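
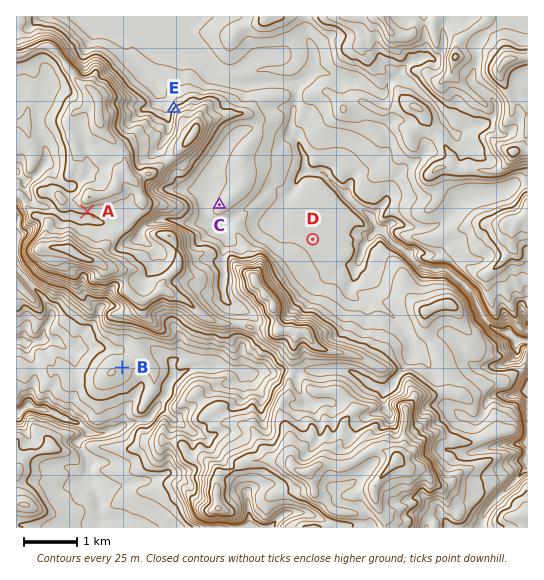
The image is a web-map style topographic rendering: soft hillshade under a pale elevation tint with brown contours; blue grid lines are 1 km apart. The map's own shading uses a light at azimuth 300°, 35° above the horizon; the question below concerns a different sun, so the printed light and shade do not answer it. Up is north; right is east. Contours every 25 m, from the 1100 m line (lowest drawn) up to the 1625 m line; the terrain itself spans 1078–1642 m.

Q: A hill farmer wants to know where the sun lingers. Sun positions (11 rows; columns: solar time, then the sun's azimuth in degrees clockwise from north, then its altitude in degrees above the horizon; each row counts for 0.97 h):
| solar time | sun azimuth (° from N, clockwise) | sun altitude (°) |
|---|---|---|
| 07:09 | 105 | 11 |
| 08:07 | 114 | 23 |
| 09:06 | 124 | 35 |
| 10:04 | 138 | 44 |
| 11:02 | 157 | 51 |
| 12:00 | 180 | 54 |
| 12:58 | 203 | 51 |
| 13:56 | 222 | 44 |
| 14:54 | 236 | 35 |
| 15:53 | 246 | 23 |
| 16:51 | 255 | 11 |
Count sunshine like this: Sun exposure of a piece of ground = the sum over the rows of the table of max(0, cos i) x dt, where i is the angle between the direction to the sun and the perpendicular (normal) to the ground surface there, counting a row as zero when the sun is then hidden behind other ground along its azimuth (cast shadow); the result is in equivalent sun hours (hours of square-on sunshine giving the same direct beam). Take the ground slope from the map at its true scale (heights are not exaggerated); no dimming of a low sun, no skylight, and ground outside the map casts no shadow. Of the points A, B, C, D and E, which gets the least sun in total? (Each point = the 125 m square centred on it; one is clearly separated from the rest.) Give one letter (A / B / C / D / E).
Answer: E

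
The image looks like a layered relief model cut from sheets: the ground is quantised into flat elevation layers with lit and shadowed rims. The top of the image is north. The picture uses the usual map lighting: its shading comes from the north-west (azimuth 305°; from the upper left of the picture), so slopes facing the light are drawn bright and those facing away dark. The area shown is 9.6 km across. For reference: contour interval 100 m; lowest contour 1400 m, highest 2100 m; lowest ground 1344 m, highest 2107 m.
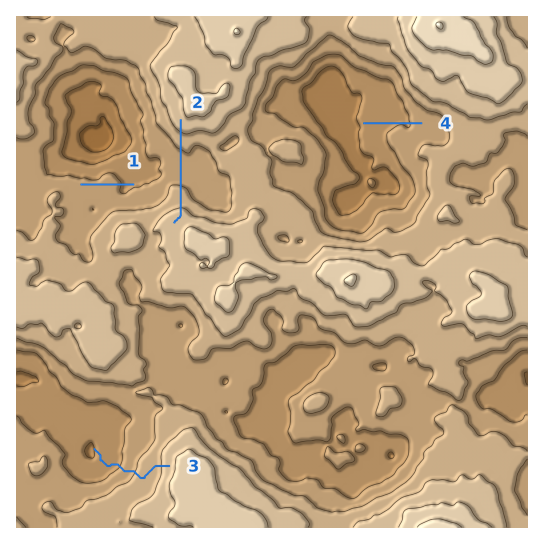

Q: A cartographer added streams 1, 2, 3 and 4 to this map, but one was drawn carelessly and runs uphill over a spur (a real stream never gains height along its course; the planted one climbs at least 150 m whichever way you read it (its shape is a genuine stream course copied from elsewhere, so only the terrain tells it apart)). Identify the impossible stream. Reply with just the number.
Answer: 2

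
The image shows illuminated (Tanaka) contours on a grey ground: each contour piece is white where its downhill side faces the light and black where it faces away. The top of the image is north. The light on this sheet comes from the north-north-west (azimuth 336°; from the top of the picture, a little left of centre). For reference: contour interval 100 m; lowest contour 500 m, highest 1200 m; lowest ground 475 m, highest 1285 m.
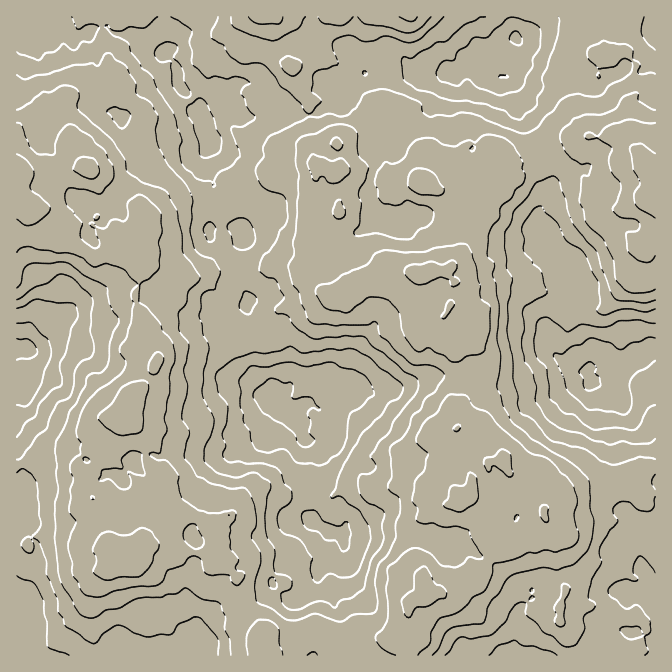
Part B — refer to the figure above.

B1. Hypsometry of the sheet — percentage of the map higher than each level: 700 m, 92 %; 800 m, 80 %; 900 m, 60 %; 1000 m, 41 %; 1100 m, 20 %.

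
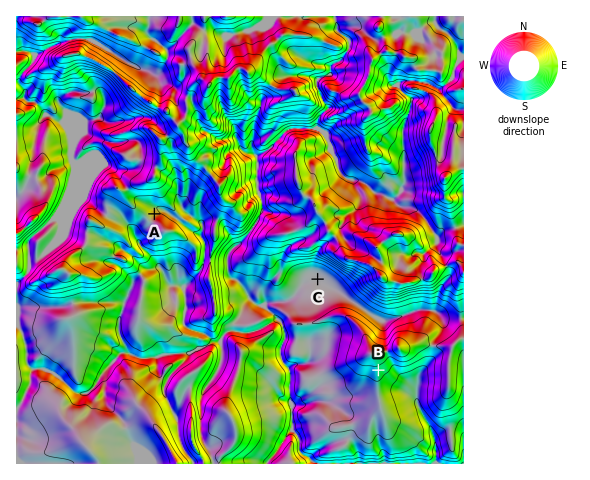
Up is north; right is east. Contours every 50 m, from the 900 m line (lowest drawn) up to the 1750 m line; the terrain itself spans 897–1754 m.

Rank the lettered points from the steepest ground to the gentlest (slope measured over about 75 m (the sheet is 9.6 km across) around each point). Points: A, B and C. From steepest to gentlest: B A C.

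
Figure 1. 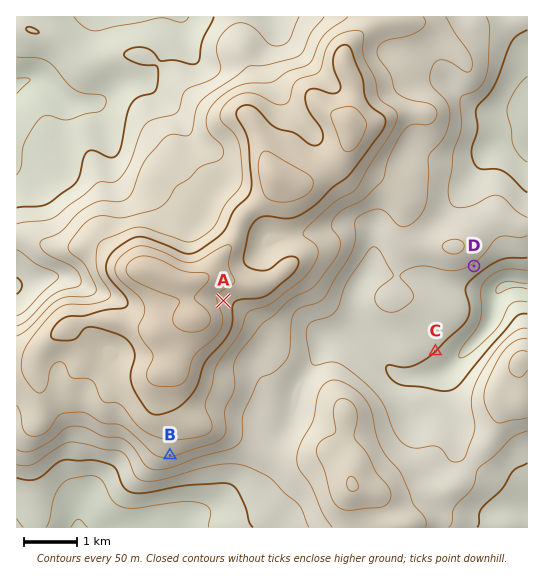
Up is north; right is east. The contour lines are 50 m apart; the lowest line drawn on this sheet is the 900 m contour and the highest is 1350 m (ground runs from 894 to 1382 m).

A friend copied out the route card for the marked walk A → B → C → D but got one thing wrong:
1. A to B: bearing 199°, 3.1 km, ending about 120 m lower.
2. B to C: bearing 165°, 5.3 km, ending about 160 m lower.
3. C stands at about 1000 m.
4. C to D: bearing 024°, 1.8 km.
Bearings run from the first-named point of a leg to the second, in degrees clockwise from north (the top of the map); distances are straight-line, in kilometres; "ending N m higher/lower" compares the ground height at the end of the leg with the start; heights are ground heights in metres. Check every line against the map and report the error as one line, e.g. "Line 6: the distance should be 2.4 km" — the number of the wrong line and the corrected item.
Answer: Line 2: the bearing should be 069°.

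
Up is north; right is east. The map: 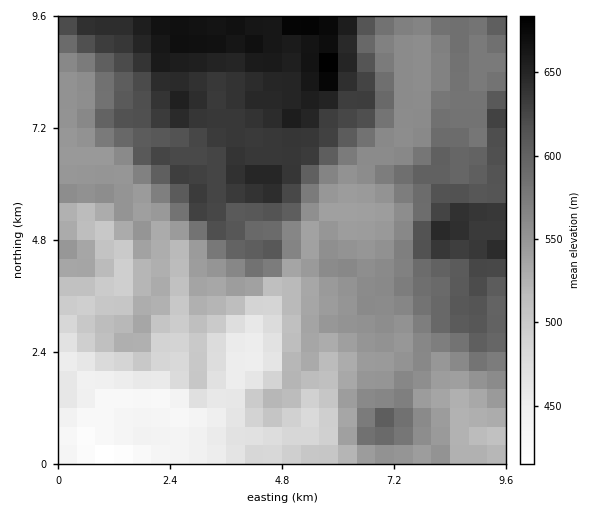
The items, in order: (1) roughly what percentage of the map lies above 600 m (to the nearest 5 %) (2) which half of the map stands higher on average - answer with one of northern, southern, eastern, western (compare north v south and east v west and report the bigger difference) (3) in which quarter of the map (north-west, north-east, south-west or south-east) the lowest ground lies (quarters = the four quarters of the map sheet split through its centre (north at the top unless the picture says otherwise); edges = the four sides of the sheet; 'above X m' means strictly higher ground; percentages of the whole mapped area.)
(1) Ground above 600 m makes up about 30 % of the sheet.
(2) On average the northern half of the map is the higher ground.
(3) The lowest ground is in the south-west quarter.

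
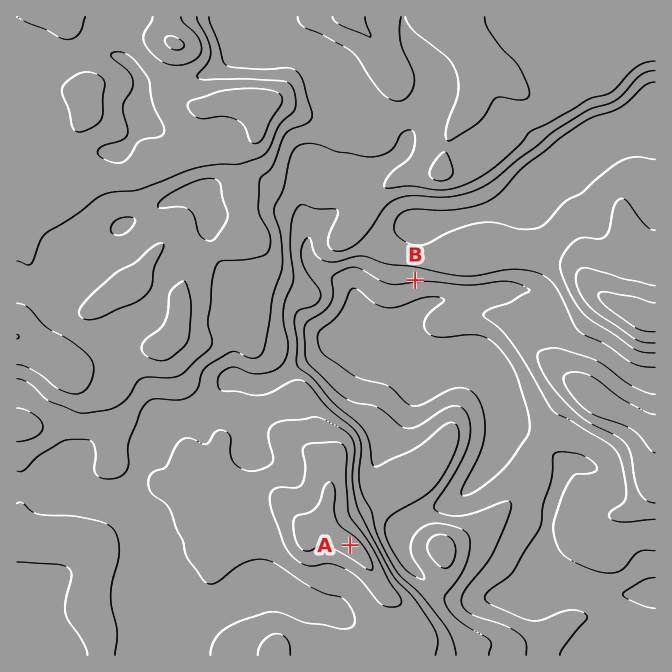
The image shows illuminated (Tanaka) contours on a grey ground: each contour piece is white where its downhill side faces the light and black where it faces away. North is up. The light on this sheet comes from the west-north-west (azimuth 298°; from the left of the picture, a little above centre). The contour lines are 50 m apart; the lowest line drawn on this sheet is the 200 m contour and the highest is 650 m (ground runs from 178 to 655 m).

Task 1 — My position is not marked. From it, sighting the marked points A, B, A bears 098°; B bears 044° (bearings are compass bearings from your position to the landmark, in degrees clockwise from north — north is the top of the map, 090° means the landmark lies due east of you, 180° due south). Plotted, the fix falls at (182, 522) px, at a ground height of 460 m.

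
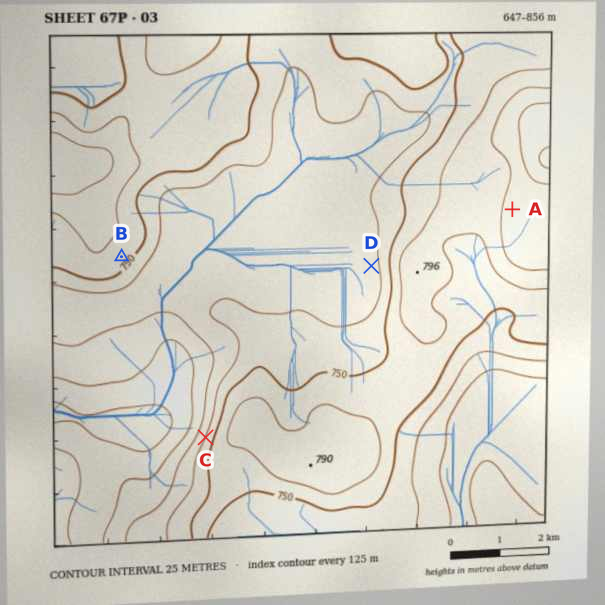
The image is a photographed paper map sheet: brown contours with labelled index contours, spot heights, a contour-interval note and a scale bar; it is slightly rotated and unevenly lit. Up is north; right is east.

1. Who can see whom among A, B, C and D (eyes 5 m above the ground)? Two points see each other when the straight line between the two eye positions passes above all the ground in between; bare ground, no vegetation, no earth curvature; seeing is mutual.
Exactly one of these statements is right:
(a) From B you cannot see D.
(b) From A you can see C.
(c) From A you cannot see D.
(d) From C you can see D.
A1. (c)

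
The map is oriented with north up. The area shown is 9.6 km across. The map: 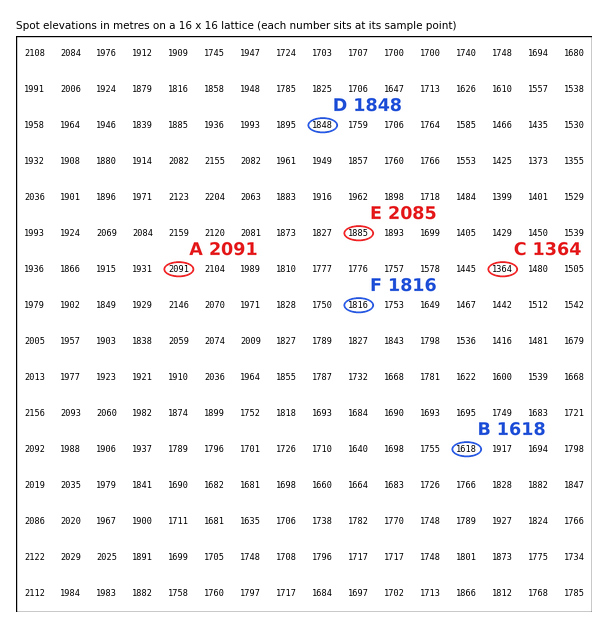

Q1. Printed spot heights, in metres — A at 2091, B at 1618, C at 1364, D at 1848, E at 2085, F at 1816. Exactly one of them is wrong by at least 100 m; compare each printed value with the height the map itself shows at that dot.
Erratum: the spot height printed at E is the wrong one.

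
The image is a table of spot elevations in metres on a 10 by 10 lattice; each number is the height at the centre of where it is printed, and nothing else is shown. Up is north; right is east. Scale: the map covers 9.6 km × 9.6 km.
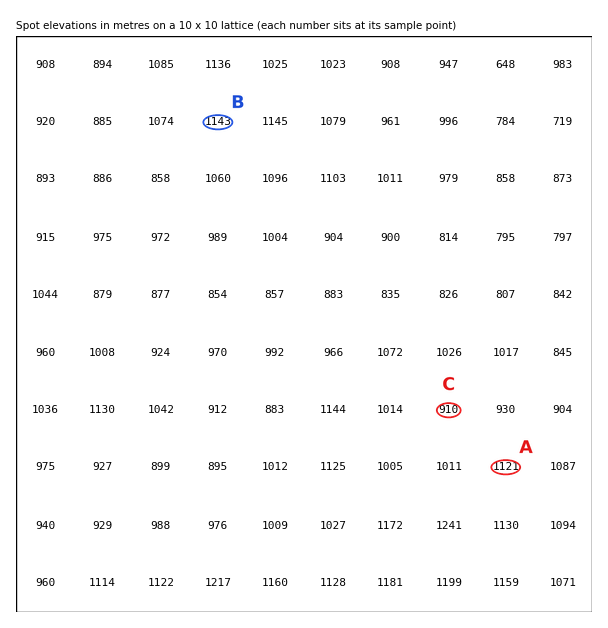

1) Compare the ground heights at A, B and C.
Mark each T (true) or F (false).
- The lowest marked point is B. F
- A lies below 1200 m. T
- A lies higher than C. T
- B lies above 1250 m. F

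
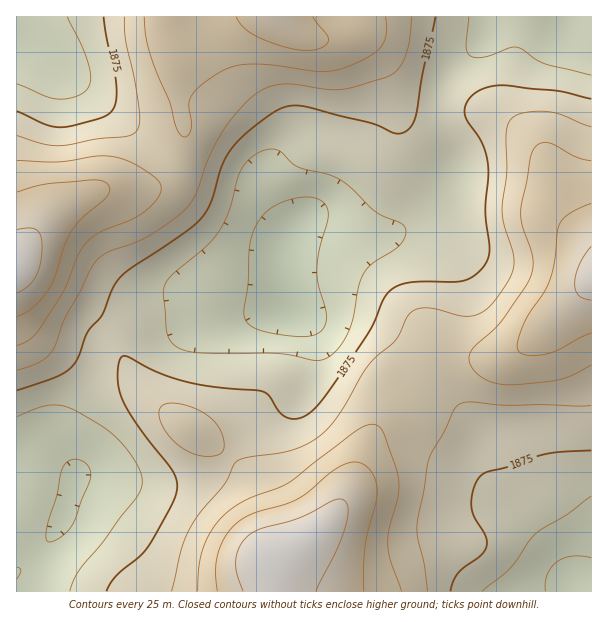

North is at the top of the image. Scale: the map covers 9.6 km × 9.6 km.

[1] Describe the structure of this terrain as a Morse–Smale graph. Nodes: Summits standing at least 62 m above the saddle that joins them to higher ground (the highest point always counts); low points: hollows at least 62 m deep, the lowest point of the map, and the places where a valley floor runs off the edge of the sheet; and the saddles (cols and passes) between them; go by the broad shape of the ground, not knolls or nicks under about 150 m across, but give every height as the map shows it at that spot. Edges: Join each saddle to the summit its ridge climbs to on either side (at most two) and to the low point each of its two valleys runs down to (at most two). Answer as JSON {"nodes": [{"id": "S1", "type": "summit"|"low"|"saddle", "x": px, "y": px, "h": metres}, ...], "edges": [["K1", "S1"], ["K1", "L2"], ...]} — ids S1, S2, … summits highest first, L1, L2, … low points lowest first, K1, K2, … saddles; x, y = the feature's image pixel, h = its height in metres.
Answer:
{"nodes": [
{"id": "S1", "type": "summit", "x": 284, "y": 554, "h": 1989},
{"id": "S2", "type": "summit", "x": 17, "y": 266, "h": 1987},
{"id": "S3", "type": "summit", "x": 591, "y": 276, "h": 1984},
{"id": "L1", "type": "low", "x": 288, "y": 306, "h": 1808},
{"id": "L2", "type": "low", "x": 570, "y": 581, "h": 1819},
{"id": "L3", "type": "low", "x": 18, "y": 38, "h": 1831},
{"id": "K1", "type": "saddle", "x": 176, "y": 164, "h": 1920},
{"id": "K2", "type": "saddle", "x": 420, "y": 377, "h": 1911},
{"id": "K3", "type": "saddle", "x": 110, "y": 335, "h": 1873},
{"id": "K4", "type": "saddle", "x": 443, "y": 119, "h": 1868}],
"edges": [["K1", "S2"], ["K1", "L1"], ["K1", "L3"], ["K2", "S1"], ["K2", "S3"], ["K2", "L1"], ["K2", "L2"], ["K3", "S1"], ["K3", "S2"], ["K3", "L1"], ["K4", "S2"], ["K4", "S3"], ["K4", "L1"]]}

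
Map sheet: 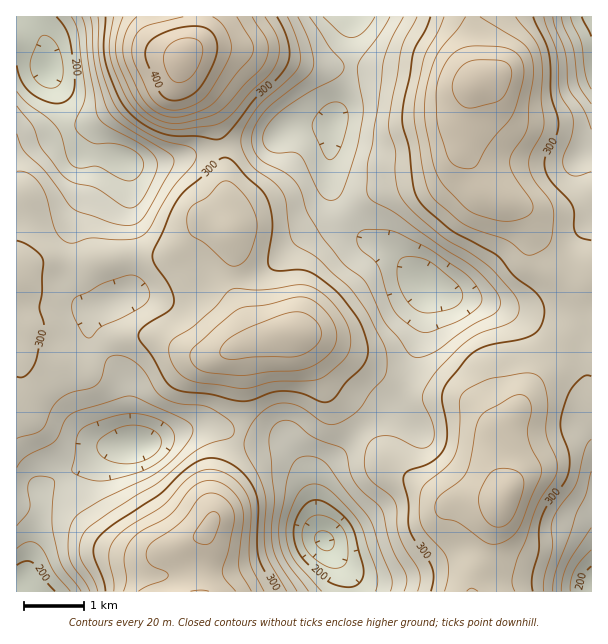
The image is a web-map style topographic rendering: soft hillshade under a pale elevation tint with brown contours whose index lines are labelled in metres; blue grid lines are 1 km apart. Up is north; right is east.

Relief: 155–430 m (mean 290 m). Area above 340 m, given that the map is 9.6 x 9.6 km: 16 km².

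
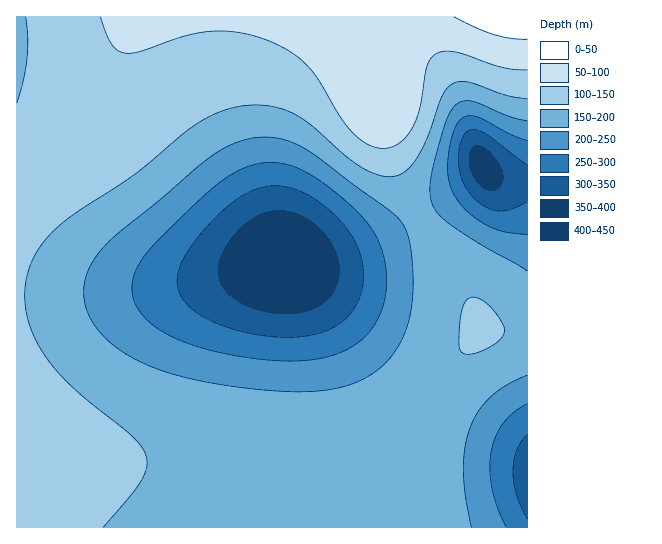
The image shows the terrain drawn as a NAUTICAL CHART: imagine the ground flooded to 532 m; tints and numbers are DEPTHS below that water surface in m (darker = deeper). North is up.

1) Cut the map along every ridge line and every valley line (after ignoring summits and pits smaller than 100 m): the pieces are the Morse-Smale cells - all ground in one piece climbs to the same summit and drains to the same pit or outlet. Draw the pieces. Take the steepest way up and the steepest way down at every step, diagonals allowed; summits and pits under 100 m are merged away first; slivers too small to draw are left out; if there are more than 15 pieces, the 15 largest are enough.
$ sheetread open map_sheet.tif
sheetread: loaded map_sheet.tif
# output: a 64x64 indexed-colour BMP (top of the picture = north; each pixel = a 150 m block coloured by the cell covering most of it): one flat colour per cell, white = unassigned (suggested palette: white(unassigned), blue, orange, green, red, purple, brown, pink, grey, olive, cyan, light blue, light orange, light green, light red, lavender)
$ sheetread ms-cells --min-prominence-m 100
<image width="64" height="64" href="data:image/bmp;base64,Qk12CAAAAAAAAHYAAAAoAAAAQAAAAEAAAAABAAQAAAAAAAAIAAATCwAAEwsAABAAAAAAAAAA////ALR3HwAOf/8ALKAsACgn1gC9Z5QAS1aMAMJ34wB/f38AIr28AM++FwDox64AeLv/AIrfmACWmP8A1bDFACIiIiIiIiIiIiIiIiIiIiIiIiIiIiIiIiIiIiIiIiIiIiIiIiIiIiIiIiIiIiIiIiIiIiIiIiIiIiIiIiIiIiIiIiIiIiIiIiIiIiIiIiIiIiIiIiIiIiIiIiIiIiIiIiIiIiIiIiIiIiIiIiIiIiIiIiIiIiIiIiIiIiIiIiIiIiIiIiIiIiIiIiIiIiIiIiIiIiIiIiIiIiIiIiIiIiIiIiIiIiIiIiIiIiIiIiIiIiIiIiIiIiIiIiIiIiIiIiIiIiIiIiIiIiIiIiIiIiIiIiIiIiIiIiIiIiIiIiIiIiIiIiIiIiIiIiIiIiIiIiIiIiIiIiIiIiIiIiIiIiIiIiIiIhERERERERERERERERESIiIiIiIiIiIiIiIiIiIiERERERERERERERERERERERERERIiIiIiIiIiIiIiEREREREREREREREREREREREREREREREiIiIiIiIiIiIRERERERERERERERERERERERERERERERESIiIiIiIiIhEREREREREREREREREREREREREREREREREiIiIiIiIiERERERERERERERERERERERERERERERERERIiIiIiIiIRERERERERERERERERERERERERERERERERESIiIiIiIhERERERERERERERERERERERERERERERERERIiIiIiIiEREREREREREREREREREREREREREREREREREiIiIiIiIRERERERERERERERERERERERERERERERERERIiIiIiIhEREREREREREREREREREREREREREREREREREiIiIiIiERERERERERERERERERERERERERERERERERERIiIiIiIRERERERERERERERERERERERERERERERERERESIiIiIhERERERERERERERERERERERERERERERERERERIiIiIiERERERERERERERERERERERERERERERERERERESIiIiIREREREREREREREREREREREREREREREREREREREiIiIhERERERERERERERERERERERERERERERERERERERIiIiEREREREREREREREREREREREREREREREREREREREzMzMRERERERERERERERERERERERERERERERERERERETMzMxERERERERERERERERERERERERERERERERERERETMzMzERERERERERERERERERERERERERERERERERERERMzMzMRERERERERERERERERERERERERERERERERERERMzMzMxEREREREREREREREREREREREREREREREREREREzMzMzEREREREREREREREREREREREREREREREREREREzMzMzMRERERERERERERERERERERERERERERERERERETMzMzMxERERERERERERERERERERERERERERERERERETMzMzMzERERERERERERERERERERERERERERERERERETMzMzMzMRERERERERERERERERERERERERERERERERERMzMzMzMxERERERERERERERERERERERERERERERERERMzMzMzMzERERERERERERERERERERERERERERERERERMzMzMzMzMREREREREREREREREREREREREREREREREREzMzMzMzMxEREREREREREREREREREREREREREREREREzMzMzMzMzERERERERERERERERERERERERERERERERETMzMzMzMzMRERERERERERERERERERERERERERERERETMzMzMzMzMxERERERERERERERERERERERERERERERERMzMzMzMzMzERERERERERERERERERERERERERERERERMzMzMzMzMzMREREREREREREREREREREREREREREREREzMzMzMzMzMxEREREREREREREREREREREREREREREREzMzMzMzMzMzERERERERERERERERERERERERERERERETMzMzMzMzMzMRERERERERERERERERERERERERERERERMzMzMzMzMzMxEREREREREREREREREREREREREREREREzMzMzMzMzMzEREREREREREREREREREREREREREREREzMzMzMzMzMzMRERERERERERERERERERERERERERERETMzMzMzMzMzMxERERERERERERERERERERERERERERERMzMzMzMzMzMzEREREREREREREREREREREREREREREREzMzMzMzMzMzMRERERERERERERERERERERERERERERETMzMzMzMzMzMxERERERERERERERERERERERERERERERMzMzMzMzMzMzEREREREREREREREREREREREREREREREzMzMzMzMzMzMRERERERERERERERERERERERERERERETMzMzMzMzMzMxERERERERERERERERERERERERERERERMzMzMzMzMzMzEREREREREREREREREREREREREREREREzMzMzMzMzMzMRERERERERERERERERERERERERERERETMzMzMzMzMzMxERERERERERERERERERERERERERERERMzMzMzMzMzMzEREREREREREREREREREREREREREREREzMzMzMzMzMzMRERERERERERERERERERERERERERERETMzMzMzMzMzMxEREREREREREREREREREREREREREREREzMzMzMzMzMz"/>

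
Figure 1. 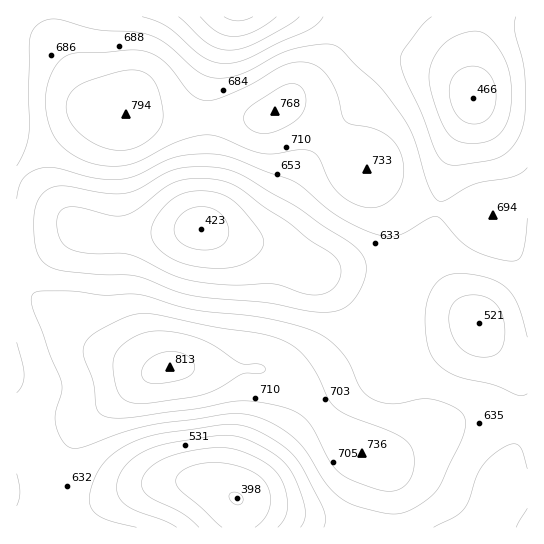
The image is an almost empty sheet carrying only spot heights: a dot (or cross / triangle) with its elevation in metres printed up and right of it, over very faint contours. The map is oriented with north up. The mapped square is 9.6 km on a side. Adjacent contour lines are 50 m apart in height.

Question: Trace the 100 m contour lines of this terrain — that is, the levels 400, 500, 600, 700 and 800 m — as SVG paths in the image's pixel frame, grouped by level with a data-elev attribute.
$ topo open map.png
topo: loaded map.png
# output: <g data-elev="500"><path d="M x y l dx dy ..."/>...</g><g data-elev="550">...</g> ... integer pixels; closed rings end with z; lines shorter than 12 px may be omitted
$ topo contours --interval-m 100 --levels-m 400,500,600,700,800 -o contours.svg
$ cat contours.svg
<g data-elev="400"><path d="M237 505l-7-6-1-4 2-2 7 0 4 4 0 6z"/></g><g data-elev="500"><path d="M199 527l-17-14-35-18-5-8 0-8 8-12 16-9 24-7 29-4 15 2 17 6 16 9 11 10 7 13 3 18-3 12-7 10"/><path d="M202 267l-19-4-16-7-12-11-4-11 3-13 12-16 13-10 15-4 21 1 16 7 11 10 13 16 6 9 3 7-1 6-4 6-7 6-9 5-17 4z"/><path d="M470 124l-8-4-7-7-5-12-1-12 3-10 5-7 8-4 9-2 9 3 7 6 5 11 1 13-3 12-6 8-8 4z"/><path d="M276 17l-22 15-11 3-9 2-9-2-8-3-17-15"/></g><g data-elev="600"><path d="M137 527l-32-8-9-5-5-7-2-9 3-12 6-15 8-10 17-14 24-10 20-5 63-8 15 2 14 6 22 12 12 11 10 14 20 38 3 11-2 9"/><path d="M434 527l21-10 8-7 6-9 6-22 5-10 9-10 12-10 10-5 7 1 4 6 5 18"/><path d="M527 508l-11 19"/><path d="M17 474l3 19-3 13"/><path d="M527 394l-4 1-5 0-25-10-34-8-12-6-10-8-7-12-4-18 0-23 4-17 9-13 7-4 7-2 21 1 21 6 11 7 8 10 7 15 6 24"/><path d="M17 342l6 23 1 10-2 11-5 7"/><path d="M311 311l-44-8-76-8-16-4-29-12-12-3-41-2-28-3-12-3-11-7-6-12-2-27 3-19 8-11 12-6 12 0 37 7 16 1 15-4 28-17 16-5 32-1 22 5 64 37 23 16 29 18 12 14 3 9-1 11-5 13-8 12-7 6-10 3-10 1z"/><path d="M323 17l-7 8-10 6-27 11-32 17-10 3-11 2-11-2-10-4-37-31-11-6-15-4"/><path d="M516 17l-1 14 8 31 2 20 0 32-4 19-9 14-11 10-12 4-34 4-10-2-8-10-16-40-16-35-4-13 0-8 2-7 18-24 11-9"/></g><g data-elev="700"><path d="M388 491l7 0 7-3 5-5 4-6 3-8 0-10-1-8-3-6-6-6-8-5-45-17-14-8-8-10-11-24-10-14-10-11-12-8-25-8-43-6-59-13-16-2-14 3-19 9-17 10-8 8-2 6 0 6 10 27 3 25 3 6 4 3 11 2 17-1 66-8 42-8 18 1 25 5 15 5 10 9 8 10 15 31 11 12 19 9 18 7z"/><path d="M366 207l9 0 8-2 8-6 7-8 4-8 2-9-1-11-2-9-7-12-11-9-13-6-19-3-6-3-3-6-4-20-6-12-8-12-10-6-13-3-15 2-43 24-22 10-12 3-8-1-7-4-7-6-15-20-9-9-10-7-12-4-12 0-58 4-6 3-6 4-8 14-4 12-2 14 2 14 3 14 5 9 7 8 10 8 12 7 22 5 21-1 14-4 37-20 27-6 14 2 31 13 13 4 11 0 23-4 10 0 7 3 4 4 11 24 9 12 13 9z"/></g><g data-elev="800"><path d="M151 383l19-1 17-5 7-7-1-8-6-7-10-3-11 0-11 3-9 7-4 9 2 8z"/></g>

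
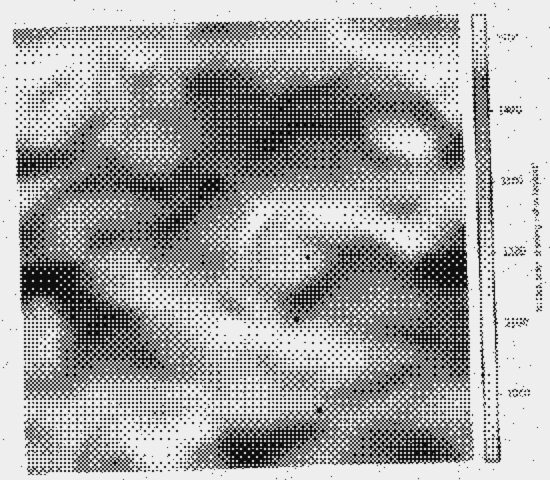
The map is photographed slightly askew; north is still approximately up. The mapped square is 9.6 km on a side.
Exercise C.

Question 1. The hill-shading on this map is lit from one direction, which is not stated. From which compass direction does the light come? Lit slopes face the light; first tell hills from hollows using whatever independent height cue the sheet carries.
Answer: S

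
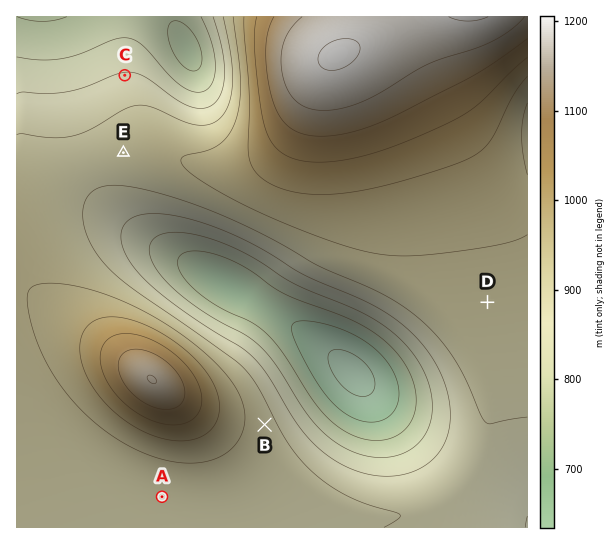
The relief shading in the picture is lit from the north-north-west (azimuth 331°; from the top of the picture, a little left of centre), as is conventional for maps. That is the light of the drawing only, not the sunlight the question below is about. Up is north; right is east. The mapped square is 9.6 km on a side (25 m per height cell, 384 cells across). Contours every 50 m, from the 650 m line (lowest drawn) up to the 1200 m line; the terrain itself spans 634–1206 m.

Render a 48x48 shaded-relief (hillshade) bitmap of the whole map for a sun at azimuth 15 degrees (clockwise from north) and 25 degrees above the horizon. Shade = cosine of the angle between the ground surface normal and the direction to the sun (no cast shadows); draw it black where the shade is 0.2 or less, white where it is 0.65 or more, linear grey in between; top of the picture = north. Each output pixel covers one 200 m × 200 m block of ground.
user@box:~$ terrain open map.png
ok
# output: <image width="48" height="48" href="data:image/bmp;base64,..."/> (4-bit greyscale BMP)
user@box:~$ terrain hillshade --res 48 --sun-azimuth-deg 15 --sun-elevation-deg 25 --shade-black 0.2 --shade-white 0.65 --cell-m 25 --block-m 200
<image width="48" height="48" href="data:image/bmp;base64,Qk32BAAAAAAAAHYAAAAoAAAAMAAAADAAAAABAAQAAAAAAIAEAAATCwAAEwsAABAAAAAAAAAAAAAAABEREQAiIiIAMzMzAERERABVVVUAZmZmAHd3dwCIiIgAmZmZAKqqqgC7u7sAzMzMAN3d3QDu7u4A////AHd3d3d3d3d3d3d3d3d3d3d3d3d3d4iIh3d3d3d3d3d3d3d3d3d3d3iIiIiHd3iId3d3d3d3d3d3d3d3d3d3eIiZmZiIh3d3d3d3d3d3d3d2Znd3d3d3iZqqqqmYiHd3d3d3d3d3d2ZmZmZ3d3eImqu7u6qZiHd3d3d3d3d3ZmVVVWZnd3iJq7vMu6qZiHd3d3d3d3d2ZVREVVZnd4iavMzMy7qZiHd3d3d3d3ZlVEMzRVZnd4mrzMzMu6qYiHd3d3d3d2ZVQyIjRVZ3eJq7zMzMu6mIh3d3d3d3d2VEMhIjRWd4iau8zMzLupiHd3d3d3d3dmVDIRI0VniImqu8zMy6qYh3Zmd3d3d3ZlQyESNFeImZmrvMzLuqmHdmZmd3d3d3ZVQyIjVomaqaq7vMy7qYd2VVVmZ3d3d2ZVQzNGeaq7qqu7zMu6mHZVREVWd3d3d2ZVRFZ5q8zMu7vMzLqpdlVENERWd3d3d2ZlVnirzd3czMzMy6mHZUMzM0RWd3d3d3ZmeJrN7u7d3dzMuph1QyIiI0Vnd3d3d3d3iaze7u7t3d3LqYZUMhESI0Vnd3d3d3eImrze7u7u3dy6l2QyERESM1Z3d3d3d3iJq83e7u7u3cuodUIRAAESNFZ3d3d3d4iJq83e7u7dzLmGUyEQABEjRWd3d3d3eIiZq8zd3d3MupdkMhEAESI0Vnd3d3d3iIiZq7zM3My6l2UyIRERIjRVZ3d3d3d3iIiZqrvMy7qXZUMhEREiNEVmd3d3d3d4iIiZqqu7qZdlQyEREiM0RWZ3d3d3d3d4iImZmqqph2VDIRERIzRVZmd3d3d3d3d4iIiZmZmHZUMhERESNEVWZmd3d3d3d3d4iIiZmId2VDIRERIjRFVmZmd3d3d3d3d4iIiIiHZlQyIREiM0RVZmZmZ3d3d3d3d4iIiId2ZUMyIiIzREVVZmZmZmZ3d3d3d4iIiHdmVEMzMzRERVVVVmZmZmZmd3d3d4iIh3dmVURERFVVVVVVVVZmZmZmZnd3eIiIh3dmVVVVVmZmVVVVVVVWZmZmZmd3eIiIh3d2ZmZmd3d2ZVVVVVVVVmZmZmd3iIiIiHd3dnd3iIh2ZVVVVVVVVWZmZmd3iJmIiIh3d3iJmZiHZVRERFVVVVVmZmZ3iJmZiIiIiIiaqqmHZVREREVVVVVWZmZ3iJmZmZiIiJmru6mHVUREREVVVVVWZmZ3iJmZmZmZmZq8zLmGVURERFVVVVVVZmZnd5mZmZmZmavMzKl2VERVVVVVVVVVVmZmd5qpmZmZmqvMy6hlREVVVVVVVVVVVVZmZqqqqZmZqrzMyoZURFVWZmZmZmVVVVVVVaqqqZmZqrvLuXVERVZmZmZmZmZlVVVVVaqqqZmZqru6l1QzRWZ3d3d3ZmZlVVVVRKqqmZmZqqqpdUMzRmd3iHd3d2ZmVVVERKqZmZmZqqmXZDI0VniIiIiId3ZmVVVERJmZmZmZmZmGUyM1Z4iJmZiIh3dmZVVVVZmZmZmZmZh2QzNFZ4mZmZmIiHdmZVVVVQ=="/>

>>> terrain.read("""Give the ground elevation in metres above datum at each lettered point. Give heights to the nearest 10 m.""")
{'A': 920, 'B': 920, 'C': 850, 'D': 930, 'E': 920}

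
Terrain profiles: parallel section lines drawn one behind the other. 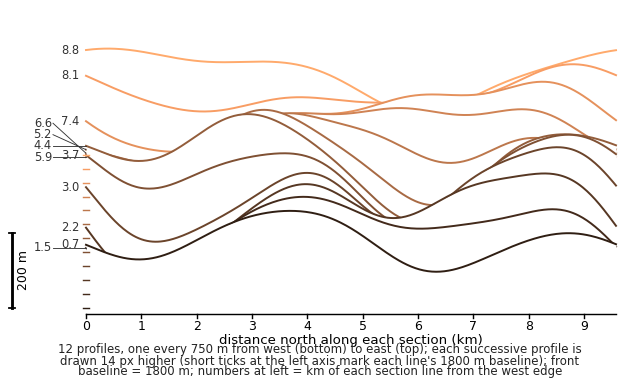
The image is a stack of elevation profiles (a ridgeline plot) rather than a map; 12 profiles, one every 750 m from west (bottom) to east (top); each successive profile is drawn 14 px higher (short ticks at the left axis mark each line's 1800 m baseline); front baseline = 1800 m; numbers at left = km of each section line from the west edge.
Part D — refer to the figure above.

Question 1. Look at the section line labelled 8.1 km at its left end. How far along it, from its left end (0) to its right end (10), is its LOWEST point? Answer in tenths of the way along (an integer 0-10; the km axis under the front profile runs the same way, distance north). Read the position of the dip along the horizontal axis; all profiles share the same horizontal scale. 2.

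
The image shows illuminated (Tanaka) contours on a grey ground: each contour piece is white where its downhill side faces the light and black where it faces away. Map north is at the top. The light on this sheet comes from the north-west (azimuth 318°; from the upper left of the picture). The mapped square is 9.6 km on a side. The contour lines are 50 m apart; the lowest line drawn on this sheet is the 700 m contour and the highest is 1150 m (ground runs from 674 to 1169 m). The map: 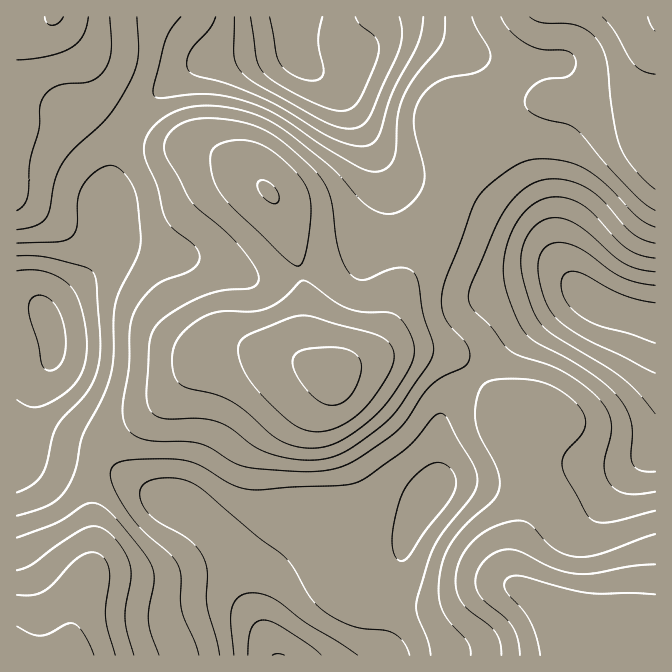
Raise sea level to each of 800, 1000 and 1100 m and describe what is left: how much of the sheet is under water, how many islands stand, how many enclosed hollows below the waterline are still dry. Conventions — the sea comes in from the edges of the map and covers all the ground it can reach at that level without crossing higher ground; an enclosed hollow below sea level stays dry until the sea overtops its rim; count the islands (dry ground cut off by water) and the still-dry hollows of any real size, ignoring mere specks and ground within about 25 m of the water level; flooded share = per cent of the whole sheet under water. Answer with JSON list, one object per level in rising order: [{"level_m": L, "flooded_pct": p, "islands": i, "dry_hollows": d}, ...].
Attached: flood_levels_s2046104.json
[{"level_m": 800, "flooded_pct": 10, "islands": 0, "dry_hollows": 0}, {"level_m": 1000, "flooded_pct": 71, "islands": 1, "dry_hollows": 0}, {"level_m": 1100, "flooded_pct": 94, "islands": 1, "dry_hollows": 0}]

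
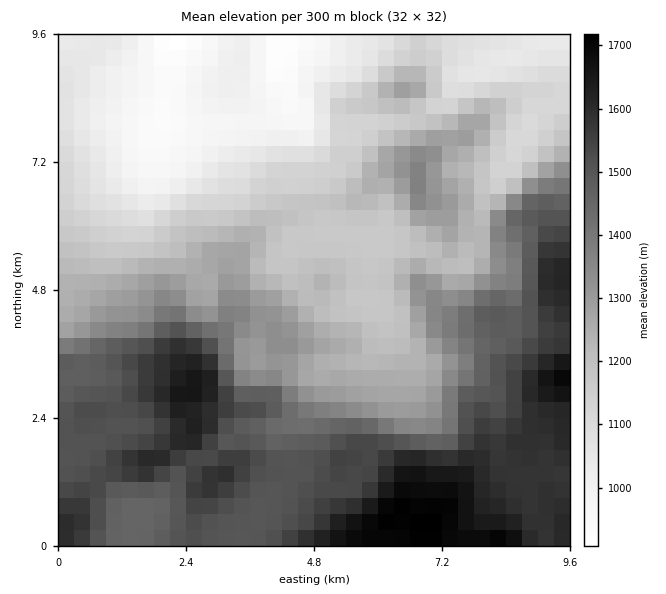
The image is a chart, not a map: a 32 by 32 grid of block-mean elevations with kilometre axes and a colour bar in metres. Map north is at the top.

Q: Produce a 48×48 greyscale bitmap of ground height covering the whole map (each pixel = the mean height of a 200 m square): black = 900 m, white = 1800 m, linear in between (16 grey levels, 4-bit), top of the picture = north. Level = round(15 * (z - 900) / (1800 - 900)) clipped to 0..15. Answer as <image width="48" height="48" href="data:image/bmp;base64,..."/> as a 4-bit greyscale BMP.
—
<image width="48" height="48" href="data:image/bmp;base64,Qk32BAAAAAAAAHYAAAAoAAAAMAAAADAAAAABAAQAAAAAAIAEAAATCwAAEwsAABAAAAAAAAAAAAAAABEREQAiIiIAMzMzAERERABVVVUAZmZmAHd3dwCIiIgAmZmZAKqqqgC7u7sAzMzMAN3d3QDu7u4A////AMu6qZmaqqqqqqqrvMzd3d3d7d3d3tzLzMy7qZmZqqqqqqqru7zd3d3e7t3d3dy7zMy7qZmZqqqqqqqqq7zN3e7u7t3czMy7zLu7qZmZqru6qqqqq7u8zd7t3t3czMu7zLu7qZmZqru7qqqqq7u7vN3d3d3czMu7y6u7qqqqqru7uqqqqqu7u83d3d3czLu7u6qru7u7qrvMu6qqqqu7u8zd3d3My7u7u6qqu7zMuqu7u6qqqqu7u7zNzMzMu7u7u6qqq7vMy7qru7qqqqu7u7vMu7vMu7u7vKqqqru7zMuqqqqaqqq7u7uqqqq7u7y7zKqqqqqrvMy6qqmZmZqqqqmYiJm7u7zLzKqqqqqrvMzLqqmZmZmZmYh3eIm7u7vMzKqrqqq7zMy7uqqZmIiId3d3d4m7qrvMzKqqqru8zczLuqqpiHd3dmZmd4mqqrvMzKqqqru8zd3LqZqYd3dmZmZmZ4mqqrvM3aqqqqu8zN3LmIiHZmZmZmZmZniZqrvN3aqqqqu7zMzKh3d3ZmZmZmZmZniJqrvM3aqqqru7zMy5h3d3dmZlVVVmZneJqqu8zJmZqqq7zLupd3d3d2ZmVVVVZ3iJqqq7u3eImZmau7qZh3d3d2ZmZVVWZ4iZmqqru2Z3eIiJqpmIh3d3dmZVVVVWeImZqqqru2Znd3eImYd4iHd3ZlVVVVVWeIiaqqqru2Zmd3d4iHZ3iHd2ZVVVVVVWeIiZqpqrzGZmZmd3d2Znh3ZmVVVVVVVniHeImZmszGZmZmZ3d2ZndmZVVWZVVVVnd2ZniImszFZVVmZmZmZmdlVVVVVVVVVndlVmd4mszFVVVVVWZmZmZlVVVVVVVVVWVVVVd4mszFVVRFVVVWZmZmVVVVVVREVVVWVVeImry1VUREREVVZmZmVURERERERVVmZVeImru0RERERERVVVVmVVRERERERVZmZVeJmqu0RERDM0RFVVVVVVVVRVVUVWZnZVaJqqqkRDMzMzNERERFVVVVVVVVVnd3ZlZ4mqqkQzMyIiIzNERERFVVVVZVVoh3dlVXiZmUMzIiIRIiMzM0RERERVZmZ4h2ZlRFaIiUMzIiEREiIzM0RERERFVmZ4dmZVREVniEMzIhERERIjMzNEREREVmd4h2VVRERWd0MyIhERERIiIiMzMzRERWd4h2ZlRERFZjMyIhERERESIiIiIjRERVZnd2ZmVENEVTMiIRERERERERIiESNEREVWZmZ2VENERTMiIRERERERERERESNERERFVWZmZEM0RDIiIRERERERERERESNEREREREVmZUQ0RDMiIREREREiIhERESNEVVVlRERVVURERDMiIhERERIiIhERESNERWZ2VDM0RERERDMiIhEREREiIhEREiIzNFZmVDMzMzNEQzMiIhEREREiIhEAESIiM0VVVDMiIjMzMyIiIiERARESIhEAERIiIzRERDMyIiIzMyIiIiEQAAESIhEAEREiIjNERDMzMyIiIiIiIiIQAAERIhEAEREiIjNEQzMzMzIiIg=="/>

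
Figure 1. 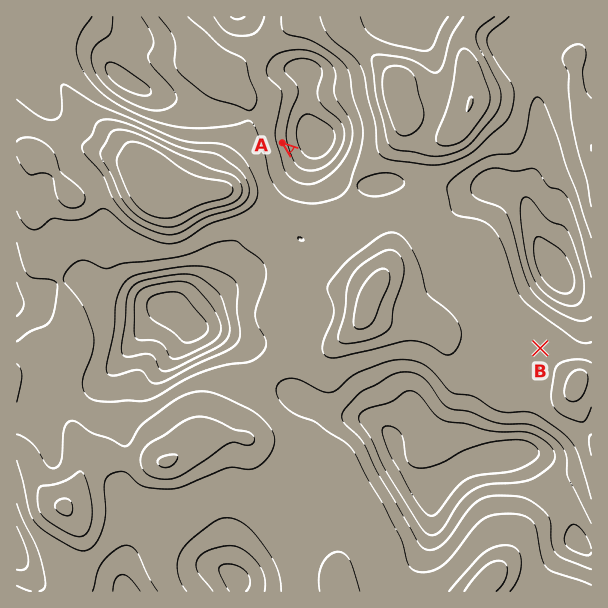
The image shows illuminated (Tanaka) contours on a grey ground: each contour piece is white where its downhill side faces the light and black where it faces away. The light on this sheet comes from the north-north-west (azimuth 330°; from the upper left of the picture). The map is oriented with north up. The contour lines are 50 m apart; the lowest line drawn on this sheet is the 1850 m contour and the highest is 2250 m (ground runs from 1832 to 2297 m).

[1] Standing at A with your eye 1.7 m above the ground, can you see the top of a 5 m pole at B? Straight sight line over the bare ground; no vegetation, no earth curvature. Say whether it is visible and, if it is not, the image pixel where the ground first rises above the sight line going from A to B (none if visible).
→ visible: false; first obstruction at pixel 325 177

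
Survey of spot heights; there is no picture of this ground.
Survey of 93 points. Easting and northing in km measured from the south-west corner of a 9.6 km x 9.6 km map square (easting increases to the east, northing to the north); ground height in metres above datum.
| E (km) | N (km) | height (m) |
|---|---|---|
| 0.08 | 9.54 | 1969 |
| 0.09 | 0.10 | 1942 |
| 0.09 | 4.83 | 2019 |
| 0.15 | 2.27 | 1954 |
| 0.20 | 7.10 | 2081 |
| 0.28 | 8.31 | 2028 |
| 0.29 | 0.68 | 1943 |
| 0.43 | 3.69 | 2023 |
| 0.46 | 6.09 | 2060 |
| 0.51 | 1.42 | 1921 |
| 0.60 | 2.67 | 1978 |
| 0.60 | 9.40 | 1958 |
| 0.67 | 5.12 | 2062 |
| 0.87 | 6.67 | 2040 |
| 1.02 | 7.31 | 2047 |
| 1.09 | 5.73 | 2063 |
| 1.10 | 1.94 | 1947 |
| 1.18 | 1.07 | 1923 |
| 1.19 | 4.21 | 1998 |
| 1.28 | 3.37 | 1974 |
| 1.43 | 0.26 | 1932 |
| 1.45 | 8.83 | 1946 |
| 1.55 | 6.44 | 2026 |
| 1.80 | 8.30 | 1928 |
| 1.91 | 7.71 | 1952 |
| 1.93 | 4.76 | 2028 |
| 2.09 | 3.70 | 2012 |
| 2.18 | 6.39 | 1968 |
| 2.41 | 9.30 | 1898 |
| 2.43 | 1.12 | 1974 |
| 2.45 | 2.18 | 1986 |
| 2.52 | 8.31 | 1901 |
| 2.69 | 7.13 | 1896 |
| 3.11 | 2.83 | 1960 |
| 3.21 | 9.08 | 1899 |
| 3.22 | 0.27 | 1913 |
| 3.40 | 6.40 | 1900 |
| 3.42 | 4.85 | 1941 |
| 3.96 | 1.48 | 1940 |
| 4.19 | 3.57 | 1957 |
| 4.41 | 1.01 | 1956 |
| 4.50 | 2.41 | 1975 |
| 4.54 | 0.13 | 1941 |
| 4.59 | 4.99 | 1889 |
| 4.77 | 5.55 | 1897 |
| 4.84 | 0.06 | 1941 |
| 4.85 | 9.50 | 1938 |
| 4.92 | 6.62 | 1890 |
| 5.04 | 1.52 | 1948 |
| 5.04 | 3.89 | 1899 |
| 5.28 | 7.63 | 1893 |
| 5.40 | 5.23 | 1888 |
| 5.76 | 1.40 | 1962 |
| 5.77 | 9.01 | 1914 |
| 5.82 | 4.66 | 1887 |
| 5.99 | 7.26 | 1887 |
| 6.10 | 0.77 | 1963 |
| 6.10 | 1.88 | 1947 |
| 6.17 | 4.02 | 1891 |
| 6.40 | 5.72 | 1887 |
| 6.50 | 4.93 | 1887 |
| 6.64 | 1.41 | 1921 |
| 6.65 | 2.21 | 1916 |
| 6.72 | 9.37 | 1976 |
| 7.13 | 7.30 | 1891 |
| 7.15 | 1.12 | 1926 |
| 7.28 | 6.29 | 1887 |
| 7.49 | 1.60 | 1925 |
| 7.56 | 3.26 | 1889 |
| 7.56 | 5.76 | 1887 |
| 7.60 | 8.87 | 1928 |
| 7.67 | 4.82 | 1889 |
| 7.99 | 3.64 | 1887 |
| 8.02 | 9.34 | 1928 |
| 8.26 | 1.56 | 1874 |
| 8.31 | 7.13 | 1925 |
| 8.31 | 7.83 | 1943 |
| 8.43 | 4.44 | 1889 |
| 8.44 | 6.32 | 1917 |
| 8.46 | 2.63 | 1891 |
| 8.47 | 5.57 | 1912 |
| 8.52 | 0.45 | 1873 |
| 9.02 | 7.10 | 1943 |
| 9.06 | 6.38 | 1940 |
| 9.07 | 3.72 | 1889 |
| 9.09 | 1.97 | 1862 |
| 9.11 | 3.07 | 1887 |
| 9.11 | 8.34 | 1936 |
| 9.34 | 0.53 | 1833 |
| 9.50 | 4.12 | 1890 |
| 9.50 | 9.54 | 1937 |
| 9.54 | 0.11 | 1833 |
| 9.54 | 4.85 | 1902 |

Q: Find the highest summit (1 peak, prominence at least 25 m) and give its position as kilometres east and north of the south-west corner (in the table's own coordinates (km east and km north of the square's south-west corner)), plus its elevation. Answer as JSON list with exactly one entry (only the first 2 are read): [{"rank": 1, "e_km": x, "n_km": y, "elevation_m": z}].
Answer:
[{"rank": 1, "e_km": 0.34, "n_km": 7.14, "elevation_m": 2082}]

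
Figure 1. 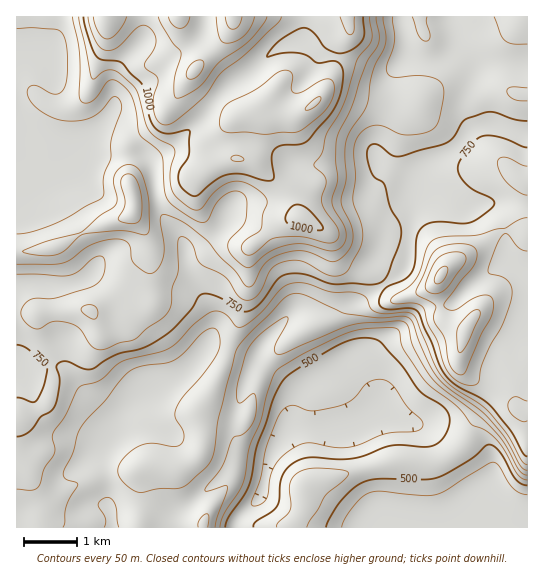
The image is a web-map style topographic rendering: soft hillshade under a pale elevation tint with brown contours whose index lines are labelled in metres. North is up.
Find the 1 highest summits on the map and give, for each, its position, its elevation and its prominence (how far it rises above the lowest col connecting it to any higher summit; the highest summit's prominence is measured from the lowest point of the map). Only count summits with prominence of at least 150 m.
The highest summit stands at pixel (441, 275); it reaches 962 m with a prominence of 215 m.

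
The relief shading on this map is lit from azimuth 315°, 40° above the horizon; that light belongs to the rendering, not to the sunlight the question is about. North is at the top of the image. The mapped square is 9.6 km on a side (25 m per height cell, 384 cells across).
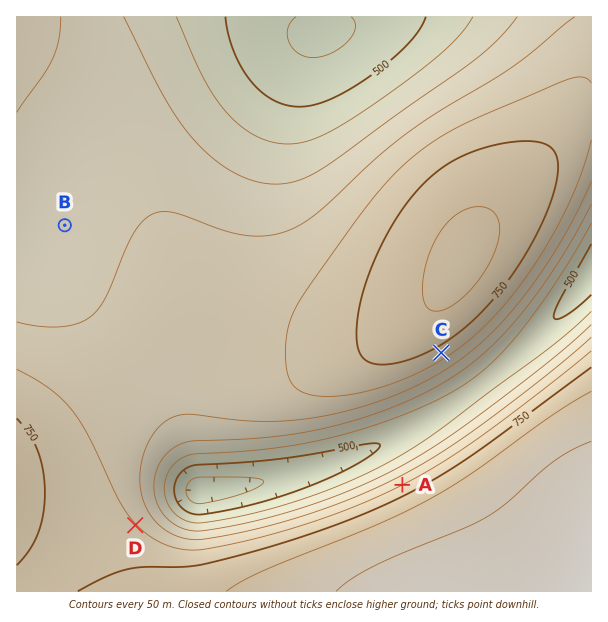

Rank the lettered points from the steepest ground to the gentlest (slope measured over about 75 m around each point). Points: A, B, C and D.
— A C D B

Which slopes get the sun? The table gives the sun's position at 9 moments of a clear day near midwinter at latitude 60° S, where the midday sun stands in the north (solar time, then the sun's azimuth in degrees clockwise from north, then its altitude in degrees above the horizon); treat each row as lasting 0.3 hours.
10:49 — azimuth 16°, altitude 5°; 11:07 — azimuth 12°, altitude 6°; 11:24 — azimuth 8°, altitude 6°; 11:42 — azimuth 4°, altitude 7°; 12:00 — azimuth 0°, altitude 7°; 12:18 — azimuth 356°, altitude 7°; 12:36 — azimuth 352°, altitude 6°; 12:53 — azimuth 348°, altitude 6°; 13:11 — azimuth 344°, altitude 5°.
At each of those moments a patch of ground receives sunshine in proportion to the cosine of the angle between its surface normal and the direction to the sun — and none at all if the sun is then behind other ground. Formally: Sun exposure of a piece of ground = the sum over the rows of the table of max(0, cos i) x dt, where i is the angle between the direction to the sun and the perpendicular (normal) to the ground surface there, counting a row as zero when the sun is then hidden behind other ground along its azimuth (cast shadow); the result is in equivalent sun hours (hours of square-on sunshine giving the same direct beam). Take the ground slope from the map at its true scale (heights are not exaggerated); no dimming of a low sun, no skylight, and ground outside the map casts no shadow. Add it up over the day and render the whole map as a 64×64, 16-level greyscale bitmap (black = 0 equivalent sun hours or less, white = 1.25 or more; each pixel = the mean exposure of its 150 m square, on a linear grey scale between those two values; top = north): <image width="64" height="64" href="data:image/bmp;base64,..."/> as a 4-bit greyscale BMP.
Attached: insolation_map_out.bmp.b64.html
<image width="64" height="64" href="data:image/bmp;base64,Qk12CAAAAAAAAHYAAAAoAAAAQAAAAEAAAAABAAQAAAAAAAAIAAATCwAAEwsAABAAAAAAAAAAAAAAABEREQAiIiIAMzMzAERERABVVVUAZmZmAHd3dwCIiIgAmZmZAKqqqgC7u7sAzMzMAN3d3QDu7u4A////ADNERERERERVVVVVVVVVVUREREREREREREREREREREREMzREREREVVVWZmZmZlVVVVVVREREREREREREREREREQzM0REREVVVmZ3d3d3ZmZlVVVVVVRERERERERERERERDMzRERERVVmeImZmIiHd3ZmZVVVVVVEREREREREREREMzNERERFVmeJq7uqqpmYiHd2ZmVVVVVEREREREREREQzMzRERFVWeJrM3MzMu7qpmId3ZmVVVVRERERERERERDMzNEREVVZ4q97u7t3dzMu6mYh3ZmVVVUREREREREREMzM0RERVVnms3u7u7u7t3cy7qZiHdmVVVEREREREREQzMzRERFVWeJvMzd7u7u7u3dzLqpiHZmVVRERERERERDMzREREVVZniFISNGir3e7u7dzLupiHZlVUREREREREMzNERERFVVVTAAAAAAE1is3u3dzLqph3ZlVUREREREQzNERERERERDAAAAAAAAABJIvN3dzLqZh2ZVVERERERDNEREREREQyEAAAAAAAAAAAATes3dzLqYd2VVREREREREREREREQyEAAAAAAAAAAAAAABSLzcy6qYdmVVRERERERERERERDIQAAAAAAAAAAAAAAAAJqzMu6mHdlVUREREREREREREMhAAAAAAAAAAAAAAAAAAJqzMupmHZlVVREREREREREQyEAAAAAAAAAAAAAAAAAAAN6zLuph2ZVVVVVVERERERDMhAAAAAAAAAAAAAAAAAAABWby7qYd2ZVVVVVVEREREMyIRAAAAAAAAAAAAAAAAAAADeru6mYdmVVVVVVREREQzMyIhEREQAAAAAAAAAAAAAAAmm7uqmHZmVVVVVEREREMzMiIiIiIREAAAAAAAAAAAAAFYq7uph3ZlVVVVREREQzMzMzMzIiIiEQAAAAAAAAAAABR6u7qYd2VVVVVERERDMzMzMzMzMzIiIRAAAAAAAAAAAUebu6mIdVVVVURERDMzMzMzMzMzMzMiIRAAAAAAAAAAFGm7upiGVVVVREREMzMzMzMzMzMzMzMyIRAAAAAAAAABRpu7qYZVVVVEREQzMzMzMzMzMzMzMzMyIRAAAAAAAAAUabu6lVVVVURERDMzMzMzMzMzMzMzMzMiIQAAAAAAAAFGm7qlVVVVREREMzMzMzMzMzM0REQzMzMiEQAAAAAAACRpq6VVVVREREQzMzMzMzMzNEREREQzMzMiEQAAAAAAAkaapVVVVERERDMzMzMzMzREREREREQzMzIhEAAAAAABJXmlVVVEREREMzMzMzM0REREREREREMzMzIhAAAAAAATV5VVVURERERDMzMzNEREREREREREREMzMyIRAAAAAAE1dVVERERERERDNERERERERERERERERDMzMiEQAAAAACRUREREREREREREREREREREREREREREQzMzIhEAAAAAEkREREREREREREREREREREREREREREREQzMzIRAAAAABNEREREREREREREREREREVVVVREREREREMzMyEQAAAAAkRERERERERERERERERVVVVVVVREREREREMzMhEAAAABREREREREREREREREVVVVVVVVVVRERERERDMzIRAAAABEREREREREREREREVVVVVVVVVVVVREREREQzMyEQAAADNEREREREREREREVVVVVVVVVVVVVVREREREQzMhEAAAMzNEREREREREREVVVVVVVVVVVVVVVVREREREMzIRAAAzMzNEREREREREVVVVVVVVVVVVVVVVVVRERERDMiEQADMzMzREREREREVVVVVVVVVVVVVVVVVVVVREREQzIhEAMzMzNERERERERVVVVVVVZmZmZmVVVVVVVVREREMyEQAzMzMzRERERERFVVVVVVZmZmZmZmZlVVVVVVRERDMhEDMzMzM0RERERFVVVVVVZmZmZmZmZmZmVVVVVVREQzIRMzMzMzREREREVVVVVVZmZmZmZmZmZmZmZVVVVUREMiEzMzMzNERERERVVVVVVmZmZmZmZmZmZmZmZlVVVEQzITMzMzMzRERERFVVVVVmZmZmZmZnd3dmZmZmZVVVREMyMzMzMzNEREREVVVVVWZmZmZmd3d3d3d3ZmZmZVVURDIzMzMzM0RERERVVVVVZmZmZmd3d3d3d3d3ZmZmVVVEMzMzMzMzRERERFVVVVVmZmZmZ3d3d3d3d3d2ZmZlVVRDMzMzMzNEREREVVVVVVZmZmZmd3d3d3d3d3dmZmVVVEMzMzMzM0RERERVVVVVVWZmZmZ3d3d3d3d3d2ZmZlVVRDMzMzMzRERERFVVVVVVVmZmZmd3d3d3d3d3dmZmVVVEMzMzMzNERERERVVVVVVVZmZmZmd3d3d3d3d2ZmZVVVQzMzMzM0RERERFVVVVVVVVVmZmZmd3d3d3d2ZmZmVVVDMzMzM0REREREVVVVVVVVVVVmZmZmd3d3d2ZmZmZVVVMzMzMzREREREREVVVVVVVVVVVmZmZmZmZmZmZmZVVVUzMzMzREREREREREREREREVVVVVWZmZmZmZmZmZlVVVTMzMzNERERERERERERERERERFVVVVVmZmZmZmZlVVVVMzMzNERERERERERERERERERERERVVVVVZmZmZVVVVVUzMzNEREREREREREREQzMzMzNERERFVVVVVVVVVVVVVTMzM0RERERERERERDMzMzMzMzMzNERERVVVVVVVVVVV"/>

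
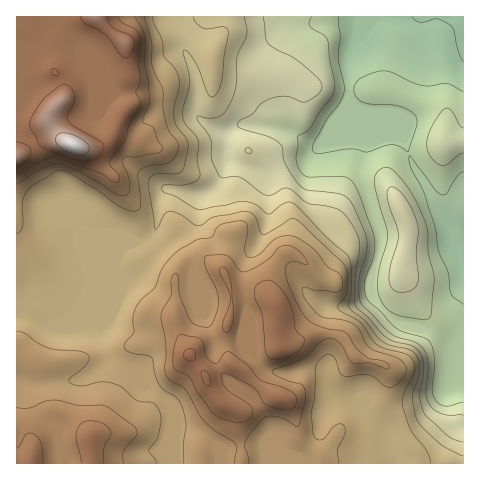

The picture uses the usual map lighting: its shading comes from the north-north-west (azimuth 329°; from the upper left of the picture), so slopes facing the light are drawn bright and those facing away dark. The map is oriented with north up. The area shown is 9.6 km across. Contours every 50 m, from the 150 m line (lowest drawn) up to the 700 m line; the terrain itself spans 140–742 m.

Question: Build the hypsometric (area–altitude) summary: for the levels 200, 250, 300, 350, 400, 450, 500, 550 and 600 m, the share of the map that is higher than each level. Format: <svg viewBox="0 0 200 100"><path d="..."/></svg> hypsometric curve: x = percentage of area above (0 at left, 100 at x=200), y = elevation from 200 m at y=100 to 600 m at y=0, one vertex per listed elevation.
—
<svg viewBox="0 0 200 100"><path d="M184 100l-17-12-14-13-14-13-10-12-11-12-41-13-30-13-20-12"/></svg>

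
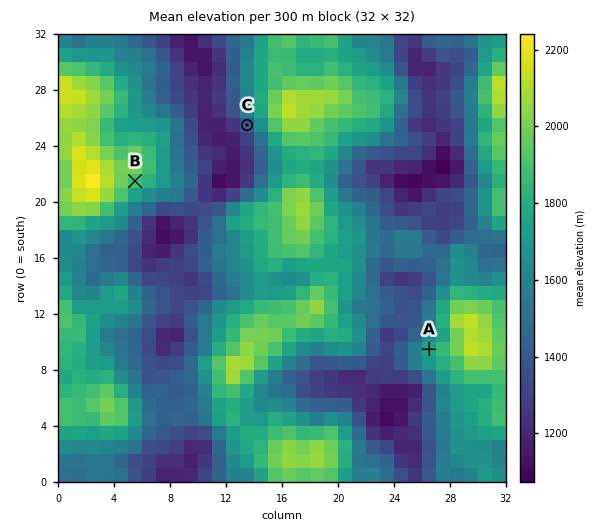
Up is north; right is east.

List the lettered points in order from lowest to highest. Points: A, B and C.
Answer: C A B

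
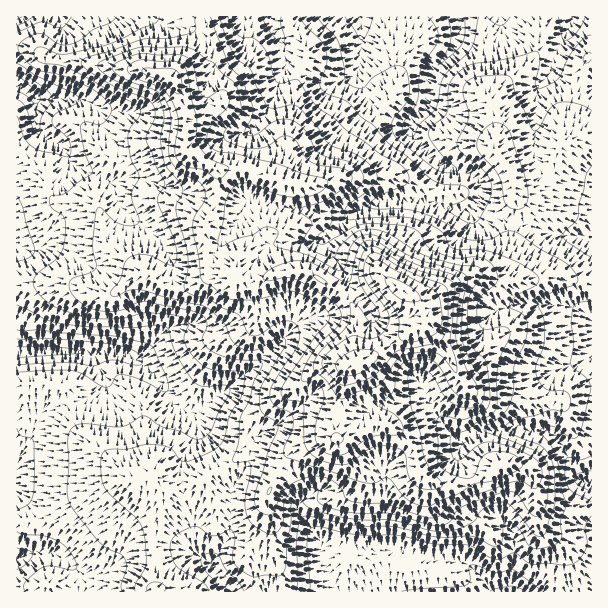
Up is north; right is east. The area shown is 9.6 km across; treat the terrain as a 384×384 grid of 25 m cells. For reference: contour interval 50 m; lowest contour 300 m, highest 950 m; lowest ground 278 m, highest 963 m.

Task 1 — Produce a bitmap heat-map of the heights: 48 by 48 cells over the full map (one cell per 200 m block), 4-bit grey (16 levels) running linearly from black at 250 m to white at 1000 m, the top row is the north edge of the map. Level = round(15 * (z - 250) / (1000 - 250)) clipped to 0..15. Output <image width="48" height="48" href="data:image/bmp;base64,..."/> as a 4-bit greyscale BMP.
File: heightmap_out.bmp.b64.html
<image width="48" height="48" href="data:image/bmp;base64,Qk32BAAAAAAAAHYAAAAoAAAAMAAAADAAAAABAAQAAAAAAIAEAAATCwAAEwsAABAAAAAAAAAAAAAAABEREQAiIiIAMzMzAERERABVVVUAZmZmAHd3dwCIiIgAmZmZAKqqqgC7u7sAzMzMAN3d3QDu7u4A////ADNDMzNFZmZlQ0VVVDMiIiIiIiIhERIjIiMzMzNEVlVURFVVVDIjIiIiIiIiIiMzMyIzMzREVVVURFVVVDIzMyIiIiIjMzMzMyIjM0REVVVURVZmVDIzMzIjMzM0Q0REMzMzNERFVVVVVVZmVDMzMzMzREREREVUMzMzRERVVVVVVVZmZDM0RERVZlVVRFVUMzM0REVVVVVVVVZ3ZEVWZmZ3d2VVRWZUQzM0RFVVVmVVZWaHZVZ3d3eIiHZlVWdkQyM0RFVWZmZmZWaIdmZ3iIiJmYh3ZndkMiM0RFVmZmZmZmZ4h3d4iIiZmYiIh3dkIjM0RFVWZmVWZmZ4iIiZmIiZmHiImIdjMjM0RFVVVVVVVmZ4iJqqmZmZmHeIiHZTMzM0RFVVVVVEVWZniZq7qpmZmHZ3dlVERDM0RERERERERWZniKq7uqqpiHdmVURERDMzREREREQ0RWZ3iKq7qqqpiIh3ZVVVVDMzQzM0RDM0RFZ4iZq7qqqZiJmYZmVVVDM0QzM0QzNERFZ4mZq7u6qZmaqodmVVVDREQzMzMzNERFZ4mqvMzLqZmbuodmVVRDMzMyMzIzRFVVVnibzd3cuZmrqYdlVURBERERIiIzRVZmZniazd3dy6q7mIdmVURBERESIiM0RWZ3d3eJvN3dzMzLmId2VURDMzMzMzREVWZ3iHeJmszM3e3Kh3d2VUQzRERFVUREVWd4iIiImbu73e7bh3d2VUQ0RVVmZmVVZneImZiJmru73u7bh2ZmVUREVVZnd3Z3eIiZmZmZqru97u7bl3ZmVURFVWZnd3eIiJmqqqmqu6vO7t3LmHd2ZVVVVWZmZ3iIeJmqqqqruqve7cuqmHd2ZlVURVZmZ3d3eJmamaqqmJvdypmIiHZmZVVERFVmZnd3eJmZmZmYiJq7qYd2ZmZlVURERFVmZmZneZmZmZmId4mpiHdmVVVVVEQ0RVVWZmZniZmZmZmYd3d3d3ZVRFVVVERERVVmZmZ3iZmZmZiId2ZmZlVEREVVVUREVVVmZmZ3iJmZmZmYh2ZVVUREREVVVUREVVVWVWZ3iJmZmZqpmIdlVVREREVVVUREVVVVVWZ3iZqpmqqZmYdmVVRDM0VVVVREVURVZmZ4mqqqqZmYiIdmVUMzNFVVVVRERERVZmZ5q6mZmIiId2ZVVDM0RVVVVVVEQ0RVZmd5q6mIeIiHZlVUQyNERVVURVVUM0RVVmd4qqmHd3h3ZVVEMiM0RVVURFVUM0VVVWZ4qqmYd3d2VVREMiIzRFVURERDI0REVWZ5qpmYdmZlVUQ0MyIzRVVERERCIzRFVneKupmYdlVVREMzQyEjRVVDM0RCNEVWeJqrupmIZlVVQzMzMyEjRERDMzRDVVZ3iau7uoiHZVVVQzMzMyESNERDMzRFZmZ3iJqqmYh2ZVRVQzIzMzIRIzMzMzNFZlVmZ3iIiIdlVURVQzIjMzIhEiIzMyNEVURVVmZ3d3dlVUREQyIiMiIhEiIjMyIzRERVVVZmd3dVVEREMyIiIiIhEiIiMiIg=="/>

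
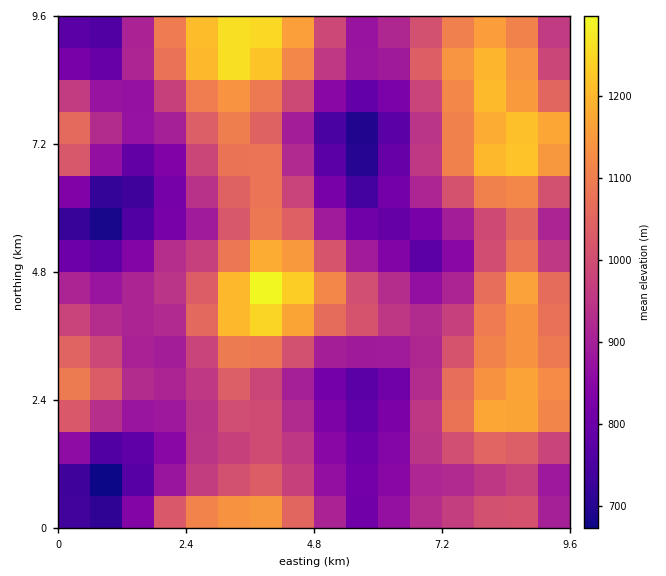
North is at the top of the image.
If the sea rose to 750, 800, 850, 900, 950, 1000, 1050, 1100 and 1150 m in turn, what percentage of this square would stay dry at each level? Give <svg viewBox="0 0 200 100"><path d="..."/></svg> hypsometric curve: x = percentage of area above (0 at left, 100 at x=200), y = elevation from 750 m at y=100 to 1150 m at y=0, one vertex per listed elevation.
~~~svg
<svg viewBox="0 0 200 100"><path d="M189 100l-14-12-18-13-22-13-28-12-25-12-20-13-20-13-18-12"/></svg>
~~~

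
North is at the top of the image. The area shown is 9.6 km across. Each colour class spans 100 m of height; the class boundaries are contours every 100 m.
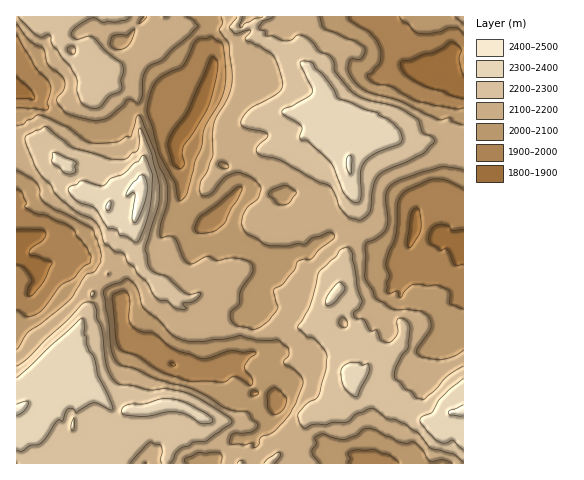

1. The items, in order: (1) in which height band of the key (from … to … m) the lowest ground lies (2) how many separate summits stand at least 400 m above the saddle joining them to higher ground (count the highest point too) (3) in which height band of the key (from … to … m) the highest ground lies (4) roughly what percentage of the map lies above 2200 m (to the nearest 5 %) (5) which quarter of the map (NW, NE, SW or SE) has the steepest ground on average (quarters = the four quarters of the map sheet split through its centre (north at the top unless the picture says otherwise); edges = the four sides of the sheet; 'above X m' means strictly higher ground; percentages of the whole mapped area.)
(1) The lowest point is somewhere between 1800 and 1900 m.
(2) Counting only tops that stand 400 m proud, the map has 1 summit.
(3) The highest point is somewhere between 2400 and 2500 m.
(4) Roughly 35 % of the ground is higher than 2200 m.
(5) Slopes are steepest in the north-west quarter.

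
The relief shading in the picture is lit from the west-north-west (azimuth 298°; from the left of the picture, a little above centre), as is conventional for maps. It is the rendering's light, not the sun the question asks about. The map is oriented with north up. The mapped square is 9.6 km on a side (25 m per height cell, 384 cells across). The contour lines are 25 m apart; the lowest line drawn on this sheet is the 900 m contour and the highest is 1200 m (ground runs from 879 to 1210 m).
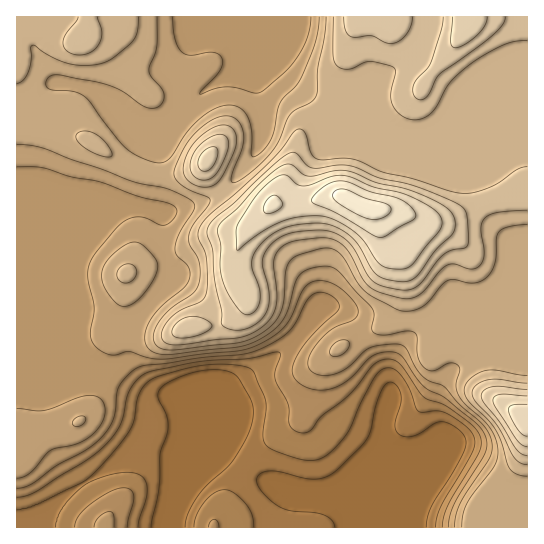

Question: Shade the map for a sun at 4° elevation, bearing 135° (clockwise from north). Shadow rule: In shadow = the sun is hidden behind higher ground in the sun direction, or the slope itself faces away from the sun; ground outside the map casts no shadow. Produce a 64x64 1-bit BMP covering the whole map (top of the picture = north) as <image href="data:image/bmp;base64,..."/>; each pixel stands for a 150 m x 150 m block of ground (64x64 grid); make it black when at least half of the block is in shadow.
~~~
<image width="64" height="64" href="data:image/bmp;base64,Qk0+AgAAAAAAAD4AAAAoAAAAQAAAAEAAAAABAAEAAAAAAAACAAATCwAAEwsAAAIAAAAAAAAA////AAAAAAAAAA4AAAAfgAPADwAAAD+AA+AfAAAAP4AD8B+AAAB/wAH4H4AAAH/AAPgfwAAA/+AAOA/AAAD/8AAAA+AAAf/4AAAA4AAB//gAAABwAAP//AAAADgAA//8AAAAHAAB//wAAAAeAAD/+AAAAB8AAB/wAgAADgAADgAHAAAMAACABwcAAAAAAID/AAAAAAAAA/8AAAAAAAAD/wAAAAAAAAP/AAAAAHAAB/wAAAAAeABj8AAAAAB+AGGAAADAAD8AAAAAAeAAH4AAAAAB+AAf8AAAAAH8AA/wAAAAA/4AD8AAAAAB/wAAAAAAAAH/gAAAAAAAAP/AAAAAAAAgf8AAAAAAAHgfwAAwAAAAeA/AADAAAAD8D+AAIAAAAPwPwAAAAAAAeB+AAAAAAAAgP8AAAAAAAAA/8AAAAAAAAH/8AAAAAAAAf/4AAAAAAAB//gQP/AAAAB//H5//+AAAAH+f//D+AAAcf9//wD8AAD4///8AHwAAfz///AAGAAB/H//wAAAAAP+f/8AAAAAA/8/+AAAAAAD/z+AAAAAAAf/v4AAAAAAA/+/gAAAAAAB//+AAAAAAAB+/4AAAAAAAADvwAAAAAAAAAPgAwAAAAAAAfABgAAAAAAA+ABAAAAAAAD4AGAAAAAAAPwAcAAYAAAA/AB4ABgAAAD8AHgAAAAAAP4AeAA=="/>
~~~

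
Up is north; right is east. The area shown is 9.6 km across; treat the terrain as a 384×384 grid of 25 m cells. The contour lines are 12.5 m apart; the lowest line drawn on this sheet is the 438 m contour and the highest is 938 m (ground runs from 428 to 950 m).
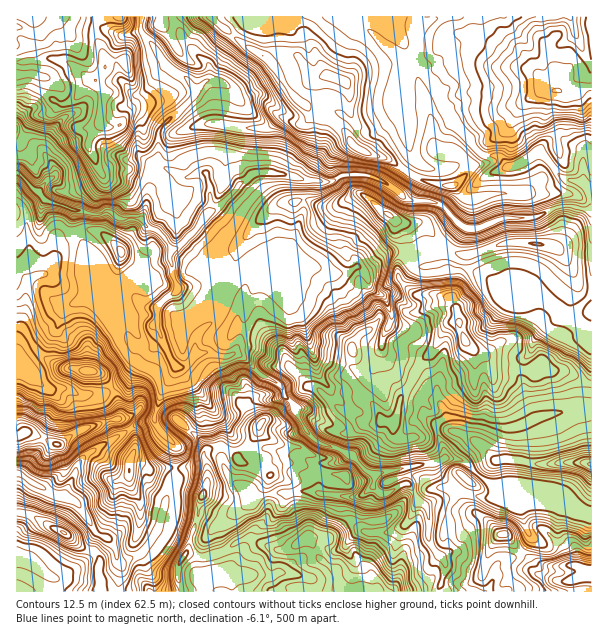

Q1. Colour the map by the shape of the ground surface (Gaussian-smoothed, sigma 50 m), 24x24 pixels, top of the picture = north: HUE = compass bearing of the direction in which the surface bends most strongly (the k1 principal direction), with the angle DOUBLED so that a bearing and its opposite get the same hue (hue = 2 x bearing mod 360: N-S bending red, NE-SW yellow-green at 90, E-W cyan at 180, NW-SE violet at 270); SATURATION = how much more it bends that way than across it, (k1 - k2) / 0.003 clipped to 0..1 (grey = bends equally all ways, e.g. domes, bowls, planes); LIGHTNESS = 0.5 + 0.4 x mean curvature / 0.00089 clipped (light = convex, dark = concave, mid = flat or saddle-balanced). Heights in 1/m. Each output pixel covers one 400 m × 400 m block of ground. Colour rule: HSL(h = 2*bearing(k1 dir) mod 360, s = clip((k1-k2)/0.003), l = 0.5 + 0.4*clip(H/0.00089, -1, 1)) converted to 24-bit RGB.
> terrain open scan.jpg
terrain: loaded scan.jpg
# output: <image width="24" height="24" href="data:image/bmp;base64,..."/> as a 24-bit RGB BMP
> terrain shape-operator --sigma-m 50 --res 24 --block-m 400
<image width="24" height="24" href="data:image/bmp;base64,Qk32BgAAAAAAADYAAAAoAAAAGAAAABgAAAABABgAAAAAAMAGAAATCwAAEwsAAAAAAAAAAAAAdJaTgGWEUF57vcyQOjuOU4DJ8LF/Tk50a5BdWYZigqBXnH9UhlJefqyGf5uphqnQj1GsRkSLo1uXtJxdlmSTTmymx7xIvH5LbV5NaD87N7NCiN2riid2OHNMtTnxsoXfr4XJcWuWe3iycH+sdrWCN6WHmMilZzx5u4V5azR1TXlcvn9vRYdPTb+mN5HGXo7RckOj0PD2tODvRhEoYJ5FTbpTECcv+86TMGRGtofLYZCvnYy/rrzSr3fQgjYuips8t69eWzGbcmaPZsC12ezyXCOWese7QJePr+bqkWw/OA4gy3ODTY1vcM9iICtI+ti1T4yCOGlKrMU9PXtCopFRnYQ0OJ6754rn1SnTRnsxerSXUcY6YTwpbH5IdF1LelRJVCIPaFwRMk+TgdLS6sC5rUqIJkFX9vZjnVu9akRUt7liQI9HglRF1cCOFG6gY7MFtSfmlI3NitJ3pCAzZWhBaFo6WU8wg2g8FY+I9ujVBk0tMog/5bWnetzcMiGT/KRmojCjk6a9kKJpgWKUl9noq1gAcwsvrq49OVkdFWAgmUYdhsXNqKvfmqjgsrDt0Njz2d/yoMno+Mz/DqfkGZ4FqRlSPQUbQ/+KwlfTxFybksRwRfa1MwAT5U/cVqTFlr+hl6vRWDK8nM7Qda1saGFHd3NdZXFXa3lNpcmHkjhxW2wozhuz9s/8ACux0Pv4pUK2TRktUMRPxfKmMwAqnNAtc6p1baGRwXuGjWdajTx4e000jI09Z5ZeY3Ndbnhgc3pihVEwVyIeeGIvSac3IaRu8ThjKF0sZh1hyN/ux+7eggAjwQathcHco2FudKB7XHaGsXJ6WFR5nHemgZXPfoGojGyWc5CDb5OfgFt4bL/b1tr1ze7hXi1mi2ZWjj5nR45XJ00TiCgH4UTzuevcWC6Kuol8Y5tvcWCFpXJ2VEqHqqlpkbiDYGCIc464qMTVTF+4gLuQQWtrepxNvZBmbURnVaNkrU55YVWYqIqtS3mFcNGX2G+JcSOvrcbb1ZujK16JemOPs0uChtiBRYa4zsDgTtXWbDUyb0lIsKeKVF1zdZldgUlVi417LT2BkqrAmHuWXYR2cJh8hJpeVlQ6LnA9XJY3z3qsqQD3x41sYaajzeG5NJSeYlkndzc3fW9xiWx2pH5ohWBrZ42AfnN8h4N1rn2LFnBpq55ijIR4co1vhHdydnh9a4V7cH9eH2s20QAvhO/FnLTd5uvCXyJSfXV4fnZ2gHF1WJ+FiZmApYmOZ2d5dFd1j8FZhK99OxqarLGYh4B8foN0f35+fnx/eW1ihIVVYTJgdOtZdFEyTlQniFQocmdSbXJdbmNYh5RoSqudb558n3SCiGOLY5axvOPnZHnKewlZRKxCk3yQoHuCbXhodFhqkWRleJBaZFSAjrtFc4xkf62ZZrXUwJXjxrbnqavkm5zHT0mmTs5phL3VowISjpUAWSsGZg4jlMaeJYdsrWFak3CcrH6fTnGIrHqfoIWbYVGA1fbss7XvtJbkMQIHKE8MJCwHIisIoLo4pDWH53QiigA2qyjT57zDctu2Pnyfg5KFuYe2JZ5xTpiSe5+xo6jUSJXSzqHr0ff6bwEFMxUAbSAAlOnAqJTQqqjeurHYQMjSLlu7/1oBEkdQej5T1e7OsYPDPUl6kIRdiVVKsLJvO4hMbHcyTDEbXzkWJjMAMyEAAMkUtvH1SbeqwG5uOrShSmUypZVwpzRHQ5eOvZF9Vi9dcc9/x6VZfY0xKkGHt2ZcaW1DYFU3fm9GcXNPaDQ8XLCKp63i0uz5fYTIZEpzlq+rbLSxoi1Pv4R6J2E5jrxdck5dzktSNq3JY8uKw46i3JvaOmqlJqalya3fsbzihYXX2UjllsTgiaO+asGAg45aeGFxZWh5jqhweEBkdpeCq4iEoGOVi4FIkYBGT7SkgrXIgU62o7lycp5LeWesdm62PYNikYJrVixQt4w5i8p4jX9onZNtY5BsaGh1c4uMk1WIcoqYdoOIlnqXrIapl5W6f3u5o5lVbE5Leq6ZuoV529ZpNlB3ejw/jaw1azMzXkhHf8iEZp6ThJWtl7bCqHamZ2uCcZZ5hl9/b4Z6hXGOdoWUg6CNkIWAZ3WLdHqweoq0iVSDl7yE49SgORdIadVmlDqSg05opOPji8rSe4KpcqdzbmBilHVygV92W1uIlpSCd4WBb4aCe5SUlmZ0epxxj1KWpKJdYIBocGB6vJRnmtQ1YROYU5q7qkTErefGYYlQeHpfenxejIljem5sgWVvgJaDXmOEdZFplJBtaIloXYBcaaNeto5hf0KK"/>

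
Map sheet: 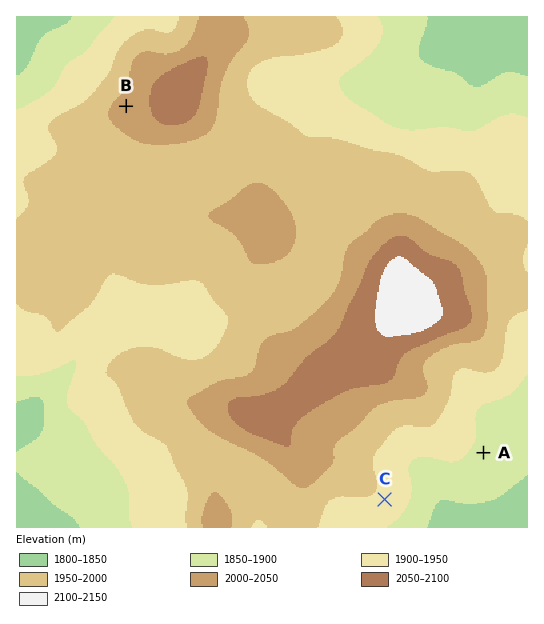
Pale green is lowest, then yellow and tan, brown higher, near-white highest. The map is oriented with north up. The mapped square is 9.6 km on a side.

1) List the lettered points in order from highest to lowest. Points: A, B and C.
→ B C A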